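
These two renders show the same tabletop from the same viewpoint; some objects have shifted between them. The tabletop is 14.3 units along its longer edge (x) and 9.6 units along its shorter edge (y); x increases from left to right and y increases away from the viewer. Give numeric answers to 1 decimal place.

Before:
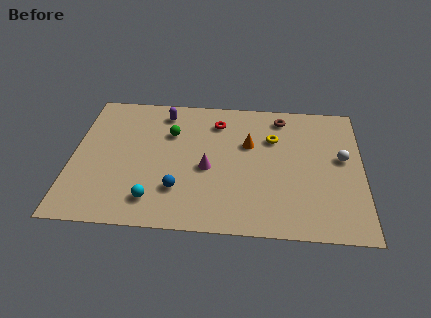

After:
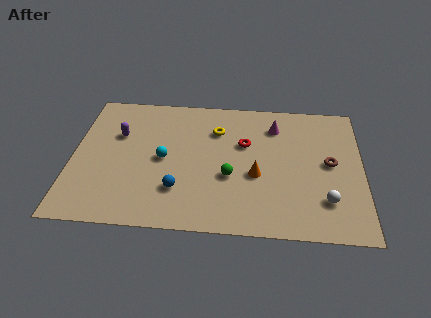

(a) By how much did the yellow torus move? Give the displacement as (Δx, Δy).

(-2.8, 0.4)

The yellow torus started near (9.9, 6.6) and ended near (7.1, 7.0).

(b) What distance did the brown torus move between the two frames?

4.0

The brown torus moved from about (10.3, 8.2) to (12.7, 5.0), a distance of √(2.4² + 3.2²) ≈ 4.0.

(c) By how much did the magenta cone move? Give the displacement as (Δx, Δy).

(3.3, 3.3)

The magenta cone started near (6.7, 4.2) and ended near (10.0, 7.5).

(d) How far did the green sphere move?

4.2

The green sphere moved from about (4.8, 6.6) to (7.8, 3.7), a distance of √(3.0² + 2.9²) ≈ 4.2.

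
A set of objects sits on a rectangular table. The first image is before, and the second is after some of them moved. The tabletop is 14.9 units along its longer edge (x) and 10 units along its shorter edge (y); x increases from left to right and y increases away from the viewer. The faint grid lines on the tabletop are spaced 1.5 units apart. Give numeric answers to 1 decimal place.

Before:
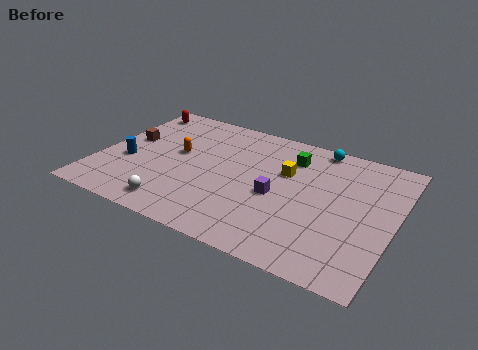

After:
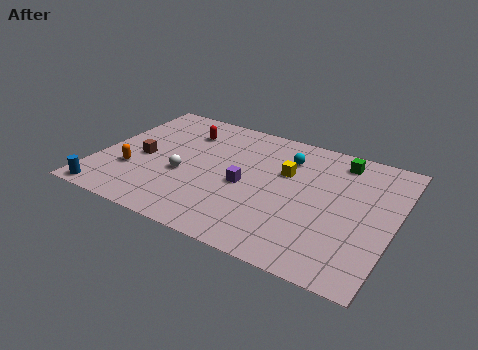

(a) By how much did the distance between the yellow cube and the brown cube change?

-0.8

They were about 8.1 units apart before and 7.3 after — 0.8 units closer together.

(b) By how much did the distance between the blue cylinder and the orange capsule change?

-0.3

The distance was about 2.9 in the first image and 2.6 in the second, so they moved 0.3 units closer together.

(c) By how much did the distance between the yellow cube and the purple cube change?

+0.6

Before: roughly 2.0 units apart; after: 2.6. That's 0.6 units further apart.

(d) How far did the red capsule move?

3.1

The red capsule was near (1.0, 8.6) before and (3.9, 7.6) after, so it travelled √(2.9² + 1.0²) ≈ 3.1 units.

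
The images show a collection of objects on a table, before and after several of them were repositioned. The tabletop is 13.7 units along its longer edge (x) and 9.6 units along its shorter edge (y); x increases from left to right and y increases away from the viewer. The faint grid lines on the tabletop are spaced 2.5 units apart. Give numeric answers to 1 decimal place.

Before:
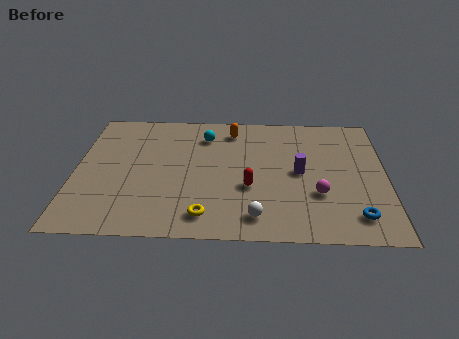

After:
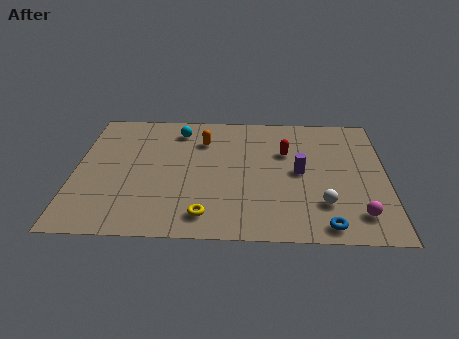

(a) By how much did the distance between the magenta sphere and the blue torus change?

-0.6

They were about 2.2 units apart before and 1.6 after — 0.6 units closer together.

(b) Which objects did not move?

the yellow torus and the purple cylinder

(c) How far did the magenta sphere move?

2.2

From (10.7, 3.2) to (12.4, 1.8), the magenta sphere covered √(1.7² + 1.4²) ≈ 2.2 units.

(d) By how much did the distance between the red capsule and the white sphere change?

+2.0

The distance was about 2.1 in the first image and 4.1 in the second, so they moved 2.0 units further apart.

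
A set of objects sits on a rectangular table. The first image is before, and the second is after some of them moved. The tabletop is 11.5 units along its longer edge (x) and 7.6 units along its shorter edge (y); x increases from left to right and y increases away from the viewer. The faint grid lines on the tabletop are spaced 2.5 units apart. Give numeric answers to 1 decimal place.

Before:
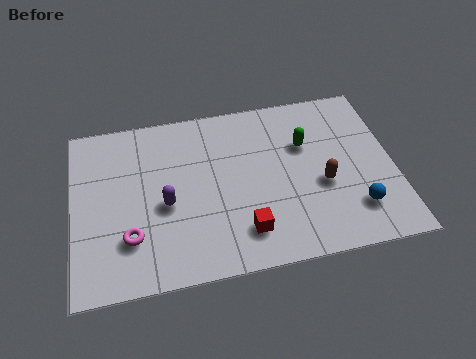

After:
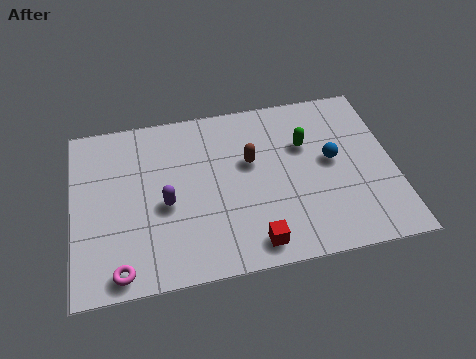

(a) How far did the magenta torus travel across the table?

1.4

The magenta torus was near (2.0, 2.1) before and (1.6, 0.8) after, so it travelled √(0.4² + 1.3²) ≈ 1.4 units.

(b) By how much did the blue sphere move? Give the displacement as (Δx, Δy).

(-0.7, 2.3)

The blue sphere was at about (10.0, 1.8) and moved to about (9.3, 4.1).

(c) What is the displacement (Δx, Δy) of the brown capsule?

(-2.5, 1.5)

From the two frames, the brown capsule sits at roughly (8.9, 3.1) before and (6.4, 4.6) after.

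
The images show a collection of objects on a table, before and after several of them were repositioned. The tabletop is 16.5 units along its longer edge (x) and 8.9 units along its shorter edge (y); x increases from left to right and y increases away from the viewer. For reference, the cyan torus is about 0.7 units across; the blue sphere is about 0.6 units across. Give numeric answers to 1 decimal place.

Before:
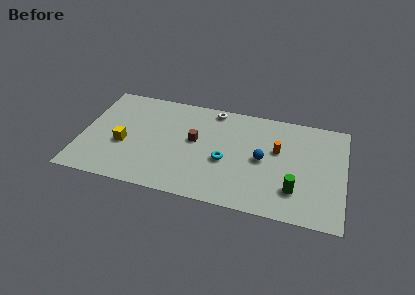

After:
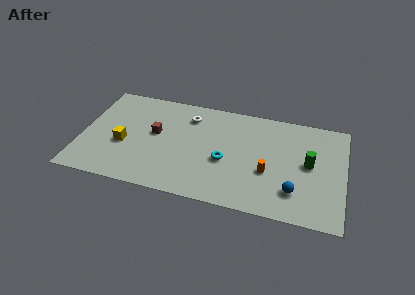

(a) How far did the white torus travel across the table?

1.8

The white torus moved from about (8.1, 8.0) to (6.6, 7.0), a distance of √(1.5² + 1.0²) ≈ 1.8.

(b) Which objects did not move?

the cyan torus and the yellow cube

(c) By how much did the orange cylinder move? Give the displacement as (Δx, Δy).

(-0.5, -2.0)

The orange cylinder was at about (12.3, 5.4) and moved to about (11.8, 3.4).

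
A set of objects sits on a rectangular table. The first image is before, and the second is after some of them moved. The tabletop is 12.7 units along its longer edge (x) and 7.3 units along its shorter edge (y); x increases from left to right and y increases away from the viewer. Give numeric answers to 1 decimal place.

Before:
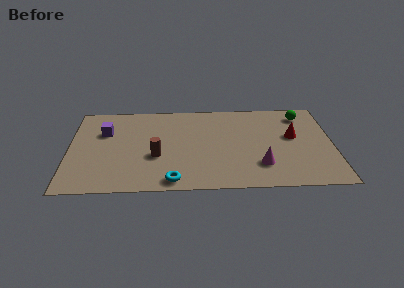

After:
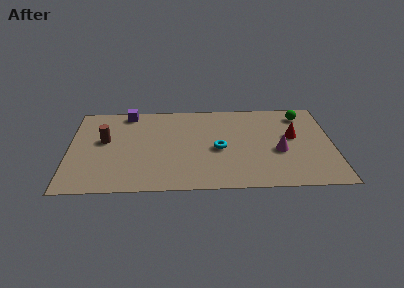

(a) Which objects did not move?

the green sphere and the red cone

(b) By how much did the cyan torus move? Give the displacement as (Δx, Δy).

(2.2, 2.5)

The cyan torus was at about (5.0, 0.8) and moved to about (7.2, 3.3).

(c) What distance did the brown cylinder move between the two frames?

2.9

The brown cylinder moved from about (4.2, 2.8) to (1.7, 4.2), a distance of √(2.5² + 1.4²) ≈ 2.9.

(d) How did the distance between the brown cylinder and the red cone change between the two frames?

+2.4

The distance was about 6.7 in the first image and 9.1 in the second, so they moved 2.4 units further apart.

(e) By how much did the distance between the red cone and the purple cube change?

-0.8

They were about 9.1 units apart before and 8.3 after — 0.8 units closer together.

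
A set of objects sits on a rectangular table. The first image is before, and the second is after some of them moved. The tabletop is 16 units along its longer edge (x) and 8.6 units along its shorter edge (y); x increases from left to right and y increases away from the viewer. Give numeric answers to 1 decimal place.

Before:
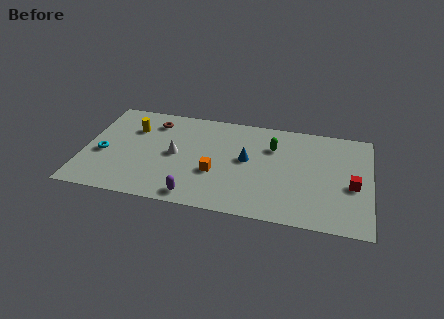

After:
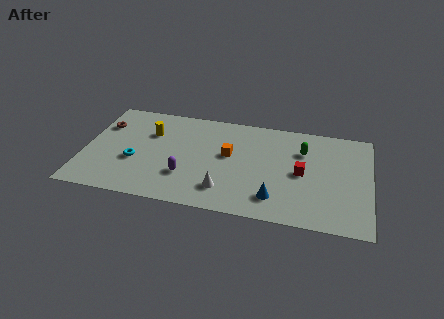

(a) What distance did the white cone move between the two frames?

3.8

From (5.1, 4.3) to (8.0, 1.9), the white cone covered √(2.9² + 2.4²) ≈ 3.8 units.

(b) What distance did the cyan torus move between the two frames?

1.8

The cyan torus moved from about (1.1, 3.6) to (2.9, 3.3), a distance of √(1.8² + 0.3²) ≈ 1.8.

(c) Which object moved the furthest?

the white cone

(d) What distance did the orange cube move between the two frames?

1.8

From (7.4, 3.2) to (8.1, 4.9), the orange cube covered √(0.7² + 1.7²) ≈ 1.8 units.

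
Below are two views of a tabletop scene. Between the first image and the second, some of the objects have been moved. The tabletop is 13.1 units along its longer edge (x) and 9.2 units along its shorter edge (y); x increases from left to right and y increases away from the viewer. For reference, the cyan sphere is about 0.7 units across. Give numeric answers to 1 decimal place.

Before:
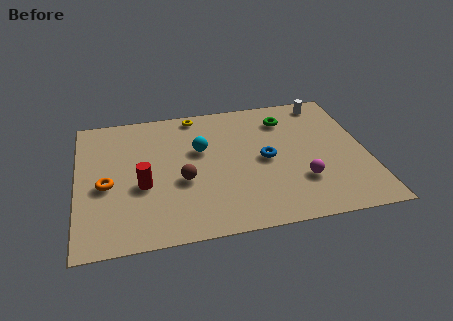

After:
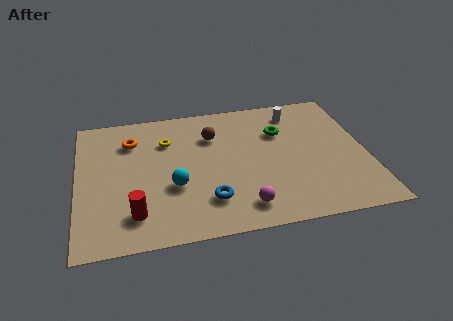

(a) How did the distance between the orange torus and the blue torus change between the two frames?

-1.5

They were about 7.2 units apart before and 5.7 after — 1.5 units closer together.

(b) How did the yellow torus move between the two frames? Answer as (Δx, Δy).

(-1.4, -1.7)

From the two frames, the yellow torus sits at roughly (5.5, 8.3) before and (4.1, 6.6) after.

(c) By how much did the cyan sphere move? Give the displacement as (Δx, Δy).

(-1.3, -2.3)

From the two frames, the cyan sphere sits at roughly (5.6, 5.7) before and (4.3, 3.4) after.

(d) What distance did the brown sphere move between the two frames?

3.3

The brown sphere moved from about (4.7, 3.7) to (6.2, 6.6), a distance of √(1.5² + 2.9²) ≈ 3.3.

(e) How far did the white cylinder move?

1.5

The white cylinder was near (11.5, 8.1) before and (10.1, 7.6) after, so it travelled √(1.4² + 0.5²) ≈ 1.5 units.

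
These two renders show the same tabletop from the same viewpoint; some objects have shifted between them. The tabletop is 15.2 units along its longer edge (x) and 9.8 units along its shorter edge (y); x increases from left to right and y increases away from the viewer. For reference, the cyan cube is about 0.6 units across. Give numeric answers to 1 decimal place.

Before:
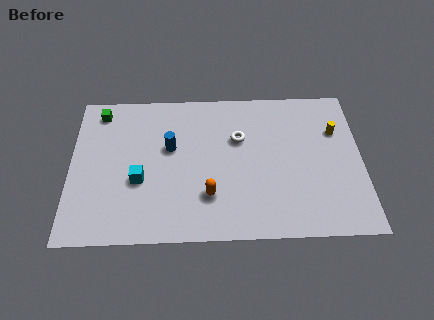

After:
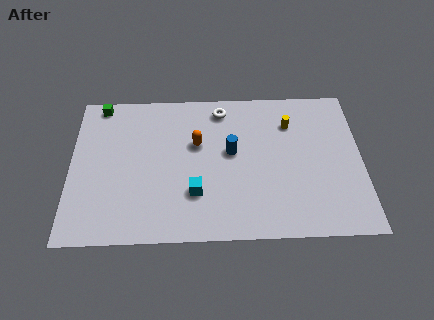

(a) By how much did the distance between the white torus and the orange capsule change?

-1.4

Before: roughly 4.0 units apart; after: 2.6. That's 1.4 units closer together.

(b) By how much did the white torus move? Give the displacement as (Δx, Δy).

(-0.9, 2.0)

From the two frames, the white torus sits at roughly (8.8, 6.4) before and (7.9, 8.4) after.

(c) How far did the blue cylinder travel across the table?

3.2

From (5.2, 5.9) to (8.4, 5.5), the blue cylinder covered √(3.2² + 0.4²) ≈ 3.2 units.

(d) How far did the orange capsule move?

3.5

The orange capsule moved from about (7.2, 2.7) to (6.6, 6.1), a distance of √(0.6² + 3.4²) ≈ 3.5.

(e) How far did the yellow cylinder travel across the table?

2.5

The yellow cylinder moved from about (13.9, 6.7) to (11.5, 7.3), a distance of √(2.4² + 0.6²) ≈ 2.5.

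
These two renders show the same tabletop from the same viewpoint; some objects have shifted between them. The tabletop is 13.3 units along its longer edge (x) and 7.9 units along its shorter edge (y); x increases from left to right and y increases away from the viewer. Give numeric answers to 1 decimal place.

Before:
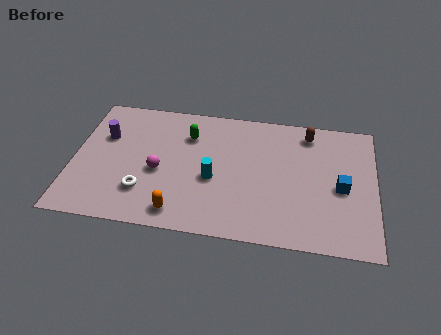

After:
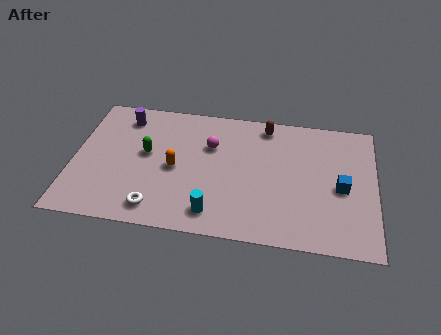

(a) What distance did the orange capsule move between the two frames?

2.6

From (4.8, 1.1) to (4.5, 3.7), the orange capsule covered √(0.3² + 2.6²) ≈ 2.6 units.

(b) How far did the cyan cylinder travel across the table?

2.0

From (6.2, 3.3) to (6.3, 1.3), the cyan cylinder covered √(0.1² + 2.0²) ≈ 2.0 units.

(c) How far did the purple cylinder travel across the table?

1.5

The purple cylinder moved from about (1.3, 5.2) to (2.1, 6.5), a distance of √(0.8² + 1.3²) ≈ 1.5.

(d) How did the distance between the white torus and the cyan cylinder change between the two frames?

-0.7

They were about 3.2 units apart before and 2.5 after — 0.7 units closer together.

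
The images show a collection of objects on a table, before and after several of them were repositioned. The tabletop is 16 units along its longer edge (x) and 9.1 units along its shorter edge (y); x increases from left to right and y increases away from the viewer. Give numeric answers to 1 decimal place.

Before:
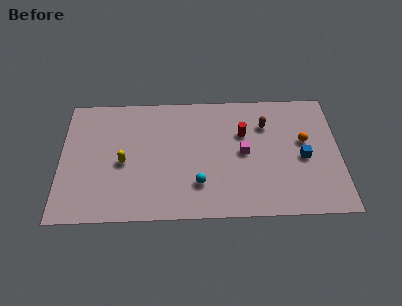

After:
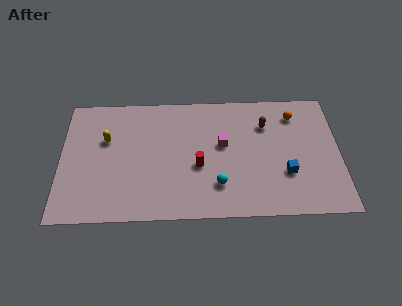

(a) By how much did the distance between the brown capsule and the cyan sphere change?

-0.6

They were about 5.7 units apart before and 5.1 after — 0.6 units closer together.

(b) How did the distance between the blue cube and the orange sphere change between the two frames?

+3.1

The distance was about 1.2 in the first image and 4.3 in the second, so they moved 3.1 units further apart.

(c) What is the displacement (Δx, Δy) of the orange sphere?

(-0.5, 2.0)

The orange sphere was at about (14.0, 5.3) and moved to about (13.5, 7.3).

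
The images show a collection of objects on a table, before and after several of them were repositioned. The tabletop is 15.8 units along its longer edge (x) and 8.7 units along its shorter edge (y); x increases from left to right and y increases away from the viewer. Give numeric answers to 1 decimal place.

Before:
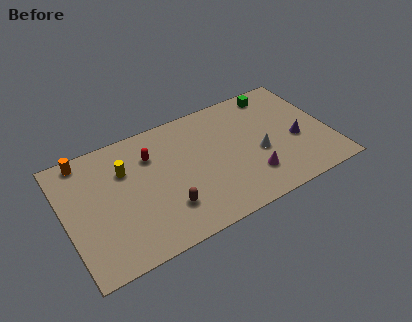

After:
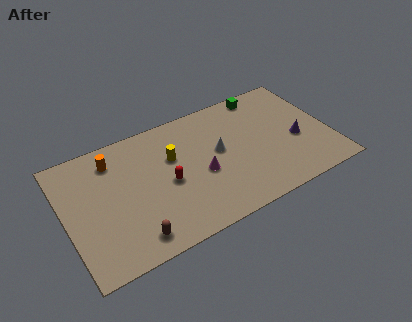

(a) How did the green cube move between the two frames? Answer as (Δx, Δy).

(-0.7, 0.2)

From the two frames, the green cube sits at roughly (13.1, 7.6) before and (12.4, 7.8) after.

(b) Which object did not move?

the purple cone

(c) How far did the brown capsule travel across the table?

2.3

The brown capsule moved from about (5.7, 2.3) to (3.6, 1.3), a distance of √(2.1² + 1.0²) ≈ 2.3.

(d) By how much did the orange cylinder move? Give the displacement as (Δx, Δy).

(1.6, -0.8)

The orange cylinder was at about (1.5, 7.8) and moved to about (3.1, 7.0).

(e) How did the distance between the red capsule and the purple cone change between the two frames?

-1.1

They were about 8.9 units apart before and 7.8 after — 1.1 units closer together.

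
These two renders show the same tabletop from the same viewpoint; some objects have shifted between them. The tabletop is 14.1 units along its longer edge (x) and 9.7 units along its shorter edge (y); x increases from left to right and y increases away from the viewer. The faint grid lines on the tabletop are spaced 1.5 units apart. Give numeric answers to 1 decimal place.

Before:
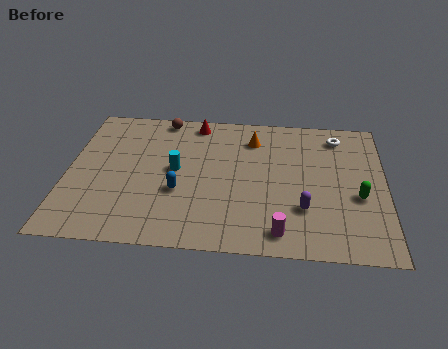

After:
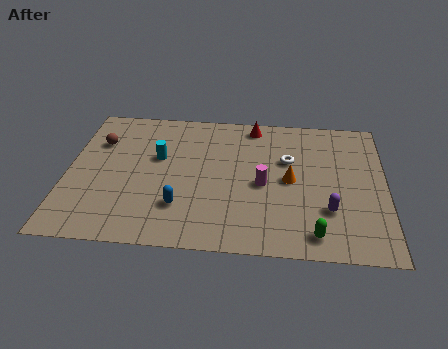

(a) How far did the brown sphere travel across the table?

3.4

From (4.1, 8.8) to (1.3, 6.8), the brown sphere covered √(2.8² + 2.0²) ≈ 3.4 units.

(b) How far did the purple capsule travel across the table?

1.1

The purple capsule was near (10.5, 2.9) before and (11.6, 2.9) after, so it travelled √(1.1² + 0.0²) ≈ 1.1 units.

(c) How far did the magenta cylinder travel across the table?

3.2

From (9.5, 1.3) to (8.7, 4.4), the magenta cylinder covered √(0.8² + 3.1²) ≈ 3.2 units.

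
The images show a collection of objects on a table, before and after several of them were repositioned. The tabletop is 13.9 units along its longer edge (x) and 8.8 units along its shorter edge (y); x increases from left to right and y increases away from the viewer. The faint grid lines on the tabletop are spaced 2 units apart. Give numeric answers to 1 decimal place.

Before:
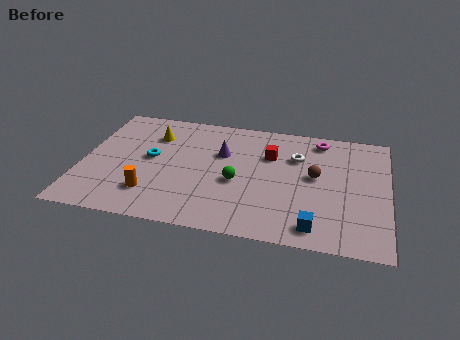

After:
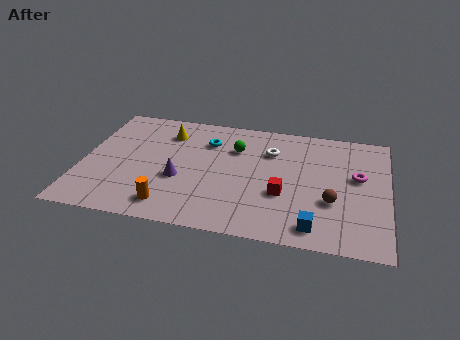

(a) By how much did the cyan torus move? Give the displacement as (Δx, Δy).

(2.5, 1.8)

From the two frames, the cyan torus sits at roughly (3.1, 4.7) before and (5.6, 6.5) after.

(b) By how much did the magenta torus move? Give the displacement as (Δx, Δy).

(1.8, -2.5)

From the two frames, the magenta torus sits at roughly (10.7, 7.6) before and (12.5, 5.1) after.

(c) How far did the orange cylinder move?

1.1

From (3.3, 2.1) to (4.2, 1.4), the orange cylinder covered √(0.9² + 0.7²) ≈ 1.1 units.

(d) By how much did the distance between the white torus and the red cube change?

+2.0

They were about 1.2 units apart before and 3.2 after — 2.0 units further apart.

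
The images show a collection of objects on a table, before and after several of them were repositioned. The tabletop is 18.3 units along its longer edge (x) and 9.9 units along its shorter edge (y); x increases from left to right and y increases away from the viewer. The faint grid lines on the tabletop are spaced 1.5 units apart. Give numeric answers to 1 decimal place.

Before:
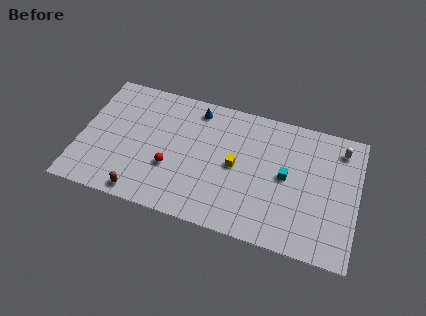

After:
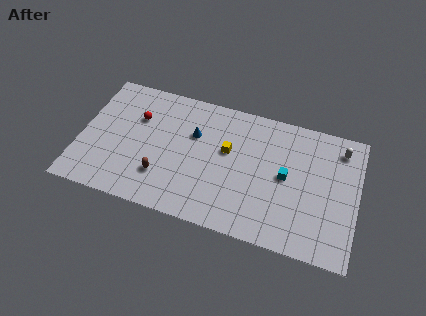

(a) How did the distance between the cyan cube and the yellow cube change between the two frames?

+0.7

The distance was about 3.3 in the first image and 4.0 in the second, so they moved 0.7 units further apart.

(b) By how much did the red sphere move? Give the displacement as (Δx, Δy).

(-2.5, 3.2)

From the two frames, the red sphere sits at roughly (6.1, 3.5) before and (3.6, 6.7) after.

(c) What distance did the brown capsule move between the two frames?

2.1

The brown capsule moved from about (4.4, 1.0) to (5.6, 2.7), a distance of √(1.2² + 1.7²) ≈ 2.1.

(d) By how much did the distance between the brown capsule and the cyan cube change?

-1.7

The distance was about 10.1 in the first image and 8.4 in the second, so they moved 1.7 units closer together.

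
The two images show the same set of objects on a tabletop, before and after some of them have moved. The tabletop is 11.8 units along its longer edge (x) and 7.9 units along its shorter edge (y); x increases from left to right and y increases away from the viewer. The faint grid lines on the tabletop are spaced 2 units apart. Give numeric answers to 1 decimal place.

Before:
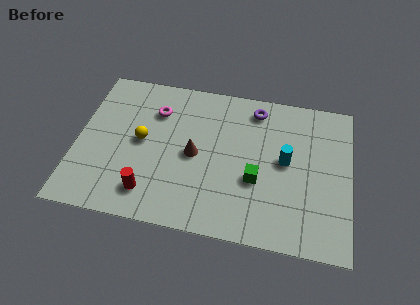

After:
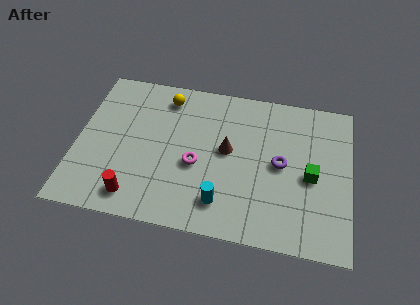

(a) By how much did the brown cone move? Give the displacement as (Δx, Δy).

(1.4, 0.5)

The brown cone was at about (5.1, 3.8) and moved to about (6.5, 4.3).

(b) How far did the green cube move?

2.4

From (7.8, 3.0) to (10.1, 3.6), the green cube covered √(2.3² + 0.6²) ≈ 2.4 units.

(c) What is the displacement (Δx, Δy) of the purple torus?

(1.2, -2.7)

The purple torus was at about (7.6, 6.7) and moved to about (8.8, 4.0).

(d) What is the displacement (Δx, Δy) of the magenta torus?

(1.9, -2.5)

The magenta torus started near (3.3, 5.8) and ended near (5.2, 3.3).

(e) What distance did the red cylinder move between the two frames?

0.7

The red cylinder was near (3.3, 1.5) before and (2.7, 1.2) after, so it travelled √(0.6² + 0.3²) ≈ 0.7 units.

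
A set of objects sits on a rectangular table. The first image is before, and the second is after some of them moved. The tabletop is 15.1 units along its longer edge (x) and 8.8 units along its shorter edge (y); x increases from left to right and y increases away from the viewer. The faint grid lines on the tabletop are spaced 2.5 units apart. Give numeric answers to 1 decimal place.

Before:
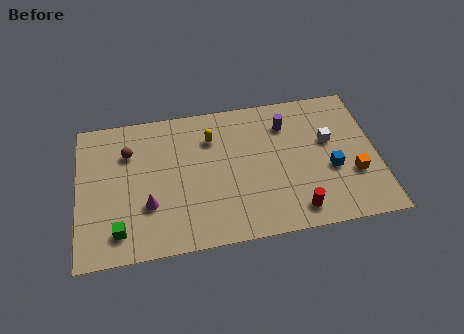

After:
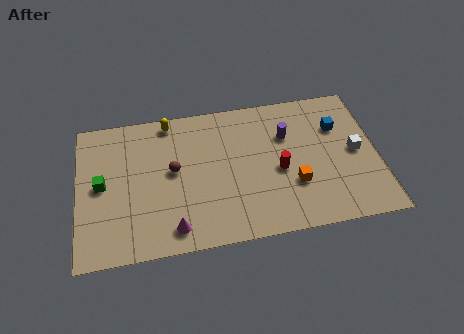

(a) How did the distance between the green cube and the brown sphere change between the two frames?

-1.1

They were about 4.7 units apart before and 3.6 after — 1.1 units closer together.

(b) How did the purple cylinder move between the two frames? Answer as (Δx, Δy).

(0.0, -0.7)

The purple cylinder was at about (10.6, 6.7) and moved to about (10.6, 6.0).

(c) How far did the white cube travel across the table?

1.6

The white cube moved from about (12.7, 5.3) to (14.0, 4.4), a distance of √(1.3² + 0.9²) ≈ 1.6.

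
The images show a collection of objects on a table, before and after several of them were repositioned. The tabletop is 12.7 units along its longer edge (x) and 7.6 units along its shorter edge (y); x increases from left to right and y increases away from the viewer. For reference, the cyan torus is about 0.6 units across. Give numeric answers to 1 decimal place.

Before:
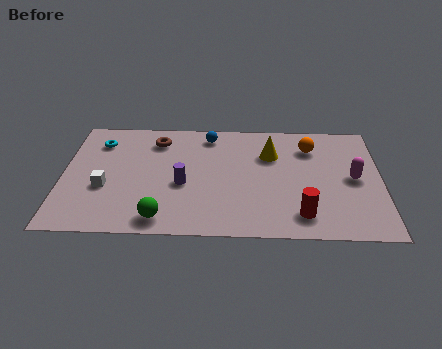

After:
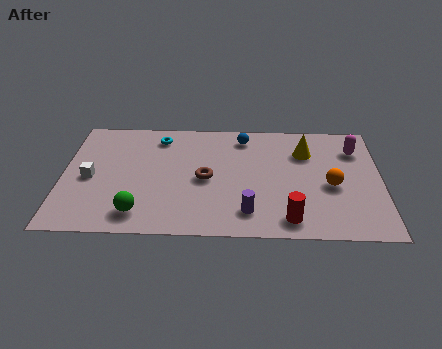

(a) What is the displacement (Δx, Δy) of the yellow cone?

(1.4, 0.2)

From the two frames, the yellow cone sits at roughly (8.3, 5.3) before and (9.7, 5.5) after.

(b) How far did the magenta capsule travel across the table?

1.9

The magenta capsule was near (11.6, 3.8) before and (11.7, 5.7) after, so it travelled √(0.1² + 1.9²) ≈ 1.9 units.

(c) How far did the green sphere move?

0.9

The green sphere moved from about (4.0, 1.0) to (3.1, 1.3), a distance of √(0.9² + 0.3²) ≈ 0.9.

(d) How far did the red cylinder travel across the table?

0.6

From (9.5, 1.4) to (9.0, 1.1), the red cylinder covered √(0.5² + 0.3²) ≈ 0.6 units.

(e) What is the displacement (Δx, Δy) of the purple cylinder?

(2.6, -1.7)

The purple cylinder was at about (4.8, 3.2) and moved to about (7.4, 1.5).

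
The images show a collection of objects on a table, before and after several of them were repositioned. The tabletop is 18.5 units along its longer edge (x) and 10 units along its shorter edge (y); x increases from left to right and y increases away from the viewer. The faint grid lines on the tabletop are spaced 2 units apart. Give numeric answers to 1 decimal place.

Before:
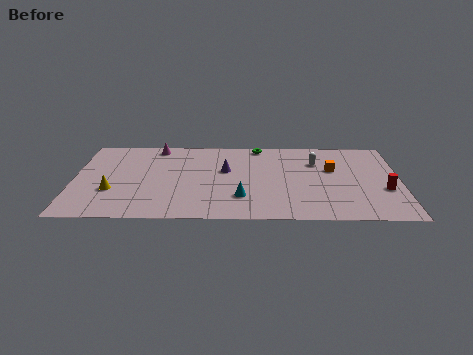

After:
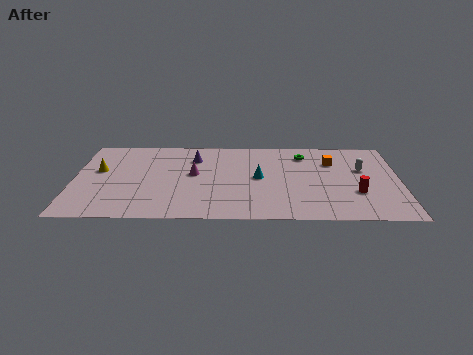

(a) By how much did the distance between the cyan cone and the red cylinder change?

-2.4

They were about 8.2 units apart before and 5.8 after — 2.4 units closer together.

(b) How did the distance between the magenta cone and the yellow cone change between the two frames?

-0.6

They were about 6.0 units apart before and 5.4 after — 0.6 units closer together.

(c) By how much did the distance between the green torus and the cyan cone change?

-2.6

The distance was about 6.5 in the first image and 3.9 in the second, so they moved 2.6 units closer together.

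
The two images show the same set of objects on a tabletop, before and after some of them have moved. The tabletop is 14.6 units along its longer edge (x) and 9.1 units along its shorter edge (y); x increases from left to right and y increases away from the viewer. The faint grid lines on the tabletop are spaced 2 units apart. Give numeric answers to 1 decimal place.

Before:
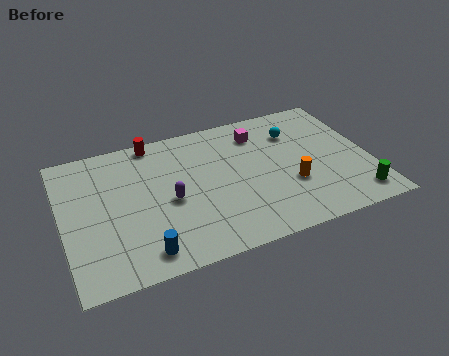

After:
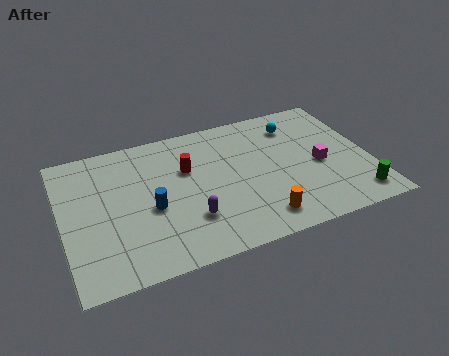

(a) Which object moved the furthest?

the magenta cube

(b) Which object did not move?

the green cylinder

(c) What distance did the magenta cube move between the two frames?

4.0

The magenta cube moved from about (9.6, 7.2) to (12.2, 4.1), a distance of √(2.6² + 3.1²) ≈ 4.0.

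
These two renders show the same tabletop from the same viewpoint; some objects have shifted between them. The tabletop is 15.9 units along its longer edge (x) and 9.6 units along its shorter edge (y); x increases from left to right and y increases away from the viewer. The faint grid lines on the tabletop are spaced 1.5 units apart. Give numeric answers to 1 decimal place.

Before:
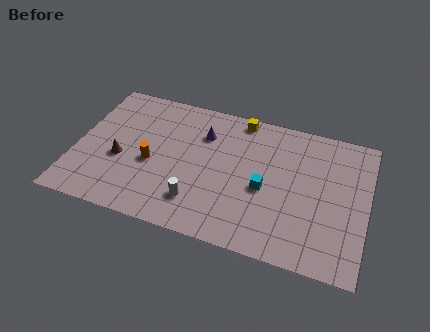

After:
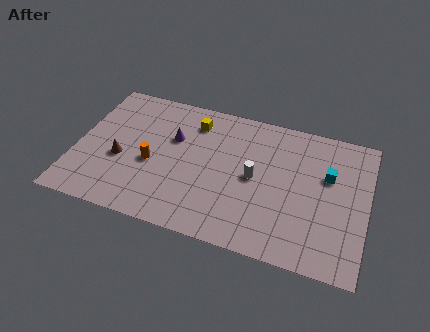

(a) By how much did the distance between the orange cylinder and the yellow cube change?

-2.3

The distance was about 6.4 in the first image and 4.1 in the second, so they moved 2.3 units closer together.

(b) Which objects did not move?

the brown cone and the orange cylinder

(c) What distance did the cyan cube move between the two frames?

3.8

The cyan cube was near (10.4, 4.2) before and (13.7, 6.1) after, so it travelled √(3.3² + 1.9²) ≈ 3.8 units.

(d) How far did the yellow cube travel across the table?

2.7

From (8.7, 8.7) to (6.2, 7.7), the yellow cube covered √(2.5² + 1.0²) ≈ 2.7 units.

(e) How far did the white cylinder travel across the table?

3.9

The white cylinder was near (6.9, 2.2) before and (9.8, 4.8) after, so it travelled √(2.9² + 2.6²) ≈ 3.9 units.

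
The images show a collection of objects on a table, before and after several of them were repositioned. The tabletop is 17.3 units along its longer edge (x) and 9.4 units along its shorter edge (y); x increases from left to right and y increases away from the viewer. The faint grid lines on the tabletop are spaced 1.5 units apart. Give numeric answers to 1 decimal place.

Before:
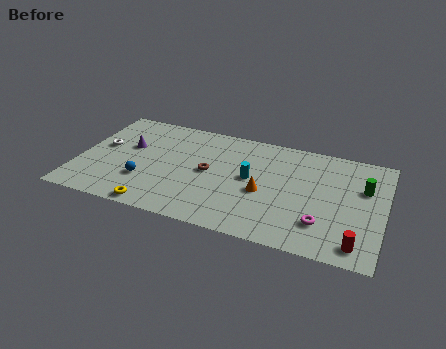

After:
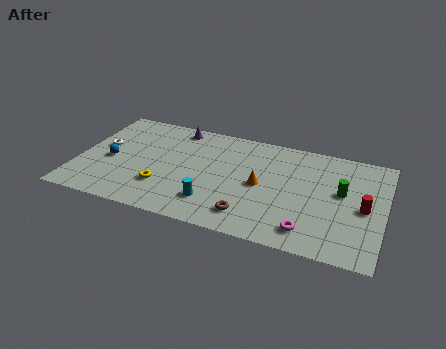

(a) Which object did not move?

the white torus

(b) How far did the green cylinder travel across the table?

1.4

From (16.1, 6.1) to (14.9, 5.4), the green cylinder covered √(1.2² + 0.7²) ≈ 1.4 units.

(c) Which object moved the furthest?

the brown torus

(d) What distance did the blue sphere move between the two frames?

2.5

From (3.9, 2.9) to (1.8, 4.2), the blue sphere covered √(2.1² + 1.3²) ≈ 2.5 units.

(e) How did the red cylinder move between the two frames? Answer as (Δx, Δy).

(0.2, 3.1)

From the two frames, the red cylinder sits at roughly (16.0, 1.3) before and (16.2, 4.4) after.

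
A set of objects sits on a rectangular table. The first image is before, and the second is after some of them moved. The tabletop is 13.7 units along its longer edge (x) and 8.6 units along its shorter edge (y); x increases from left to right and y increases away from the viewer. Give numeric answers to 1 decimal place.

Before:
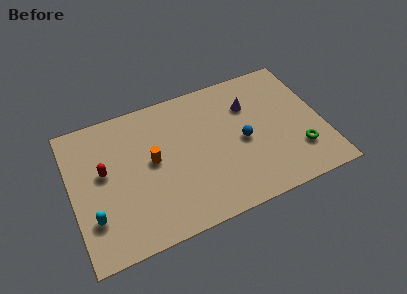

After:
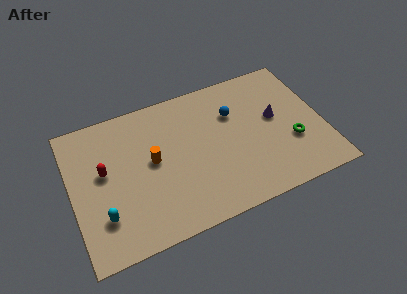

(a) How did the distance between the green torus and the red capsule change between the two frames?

-0.4

Before: roughly 10.7 units apart; after: 10.3. That's 0.4 units closer together.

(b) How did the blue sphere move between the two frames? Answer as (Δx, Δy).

(-0.3, 1.9)

From the two frames, the blue sphere sits at roughly (9.3, 4.0) before and (9.0, 5.9) after.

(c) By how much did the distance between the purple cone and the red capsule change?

+1.2

The distance was about 8.2 in the first image and 9.4 in the second, so they moved 1.2 units further apart.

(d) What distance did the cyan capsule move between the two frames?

0.5

The cyan capsule moved from about (1.0, 2.4) to (1.5, 2.3), a distance of √(0.5² + 0.1²) ≈ 0.5.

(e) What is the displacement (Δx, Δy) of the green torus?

(-0.3, 0.7)

The green torus was at about (12.2, 2.3) and moved to about (11.9, 3.0).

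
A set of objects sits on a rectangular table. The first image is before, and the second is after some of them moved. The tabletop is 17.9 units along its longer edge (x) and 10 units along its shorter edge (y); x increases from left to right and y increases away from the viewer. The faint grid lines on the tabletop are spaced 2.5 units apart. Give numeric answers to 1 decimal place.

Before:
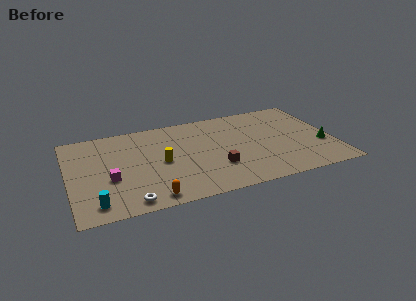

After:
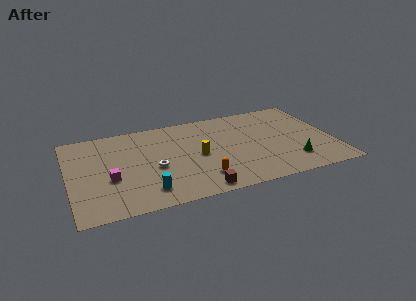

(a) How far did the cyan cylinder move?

3.4

The cyan cylinder was near (1.6, 1.5) before and (5.0, 1.9) after, so it travelled √(3.4² + 0.4²) ≈ 3.4 units.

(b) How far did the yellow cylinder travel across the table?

2.5

The yellow cylinder moved from about (6.2, 4.8) to (8.7, 4.8), a distance of √(2.5² + 0.0²) ≈ 2.5.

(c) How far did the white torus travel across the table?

3.7

The white torus was near (3.8, 1.1) before and (5.7, 4.3) after, so it travelled √(1.9² + 3.2²) ≈ 3.7 units.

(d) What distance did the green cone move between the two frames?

2.6

The green cone moved from about (17.1, 3.6) to (14.9, 2.3), a distance of √(2.2² + 1.3²) ≈ 2.6.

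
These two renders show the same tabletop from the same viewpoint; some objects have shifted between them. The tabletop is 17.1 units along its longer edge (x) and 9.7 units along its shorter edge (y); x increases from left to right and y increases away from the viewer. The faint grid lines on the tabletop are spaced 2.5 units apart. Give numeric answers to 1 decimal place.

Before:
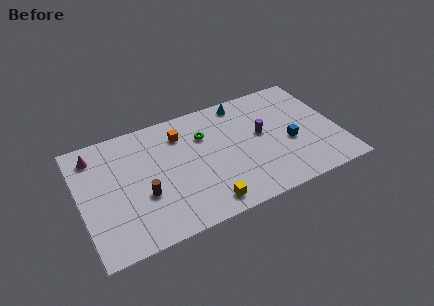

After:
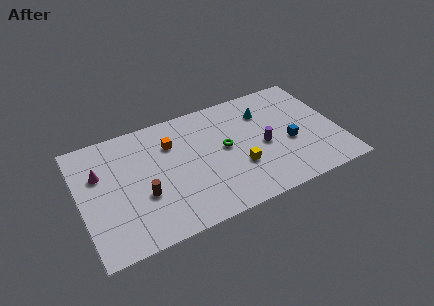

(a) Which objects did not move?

the brown cylinder and the blue cube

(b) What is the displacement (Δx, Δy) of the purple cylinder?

(0.0, -1.0)

The purple cylinder started near (12.1, 5.4) and ended near (12.1, 4.4).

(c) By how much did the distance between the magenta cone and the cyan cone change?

+1.1

They were about 10.0 units apart before and 11.1 after — 1.1 units further apart.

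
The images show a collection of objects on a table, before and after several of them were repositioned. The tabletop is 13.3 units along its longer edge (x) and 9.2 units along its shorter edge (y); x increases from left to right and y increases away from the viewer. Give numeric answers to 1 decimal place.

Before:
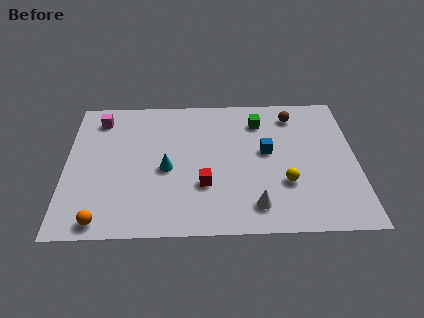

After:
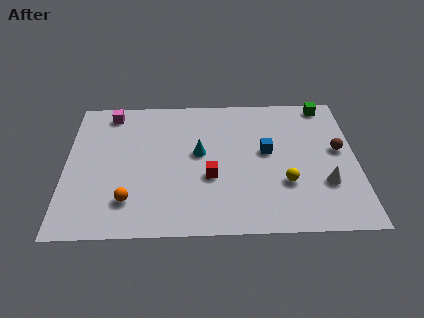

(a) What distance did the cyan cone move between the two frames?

1.8

The cyan cone was near (4.6, 4.1) before and (6.1, 5.1) after, so it travelled √(1.5² + 1.0²) ≈ 1.8 units.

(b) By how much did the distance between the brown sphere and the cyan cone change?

-0.5

The distance was about 6.9 in the first image and 6.4 in the second, so they moved 0.5 units closer together.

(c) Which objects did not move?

the yellow sphere and the blue cube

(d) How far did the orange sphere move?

1.7

The orange sphere moved from about (1.7, 0.9) to (2.9, 2.1), a distance of √(1.2² + 1.2²) ≈ 1.7.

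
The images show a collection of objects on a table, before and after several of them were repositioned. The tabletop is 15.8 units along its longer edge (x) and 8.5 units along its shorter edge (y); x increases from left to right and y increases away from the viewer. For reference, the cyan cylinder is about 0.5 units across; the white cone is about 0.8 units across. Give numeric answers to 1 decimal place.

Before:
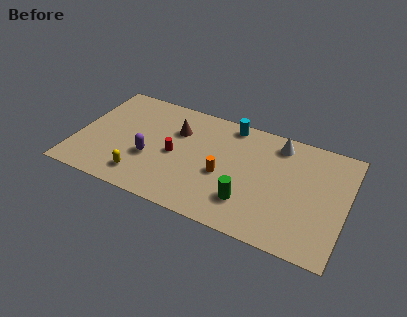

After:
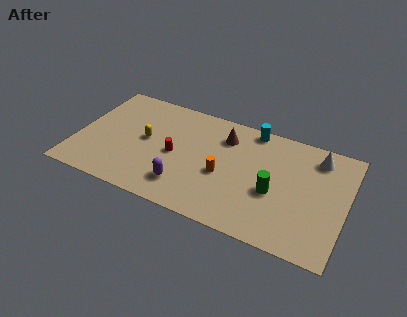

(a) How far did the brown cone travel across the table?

2.9

The brown cone was near (5.7, 5.9) before and (8.5, 6.5) after, so it travelled √(2.8² + 0.6²) ≈ 2.9 units.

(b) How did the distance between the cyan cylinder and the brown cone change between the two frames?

-1.5

Before: roughly 3.4 units apart; after: 1.9. That's 1.5 units closer together.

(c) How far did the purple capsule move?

2.6

The purple capsule was near (4.4, 3.2) before and (6.6, 1.9) after, so it travelled √(2.2² + 1.3²) ≈ 2.6 units.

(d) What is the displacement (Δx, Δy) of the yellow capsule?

(-0.1, 2.9)

The yellow capsule was at about (4.1, 1.6) and moved to about (4.0, 4.5).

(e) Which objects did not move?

the orange cylinder and the red cylinder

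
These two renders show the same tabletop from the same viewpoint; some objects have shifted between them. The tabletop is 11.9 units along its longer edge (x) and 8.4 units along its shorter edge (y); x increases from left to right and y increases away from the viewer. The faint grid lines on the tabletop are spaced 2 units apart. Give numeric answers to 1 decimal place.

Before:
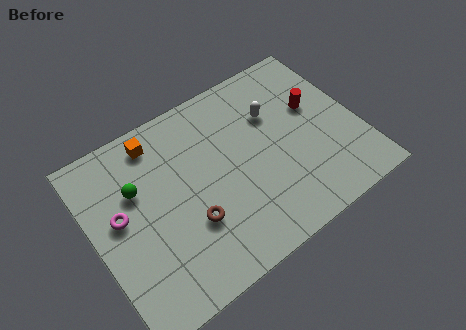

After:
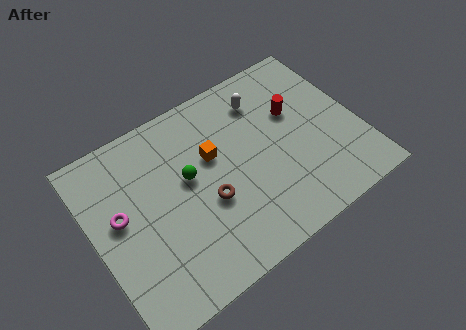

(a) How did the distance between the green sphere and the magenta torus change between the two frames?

+1.9

They were about 1.2 units apart before and 3.1 after — 1.9 units further apart.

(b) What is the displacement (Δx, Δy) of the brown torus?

(0.9, 0.5)

The brown torus started near (4.0, 2.8) and ended near (4.9, 3.3).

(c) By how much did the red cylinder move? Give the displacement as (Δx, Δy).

(-0.9, 0.2)

The red cylinder was at about (10.2, 5.1) and moved to about (9.3, 5.3).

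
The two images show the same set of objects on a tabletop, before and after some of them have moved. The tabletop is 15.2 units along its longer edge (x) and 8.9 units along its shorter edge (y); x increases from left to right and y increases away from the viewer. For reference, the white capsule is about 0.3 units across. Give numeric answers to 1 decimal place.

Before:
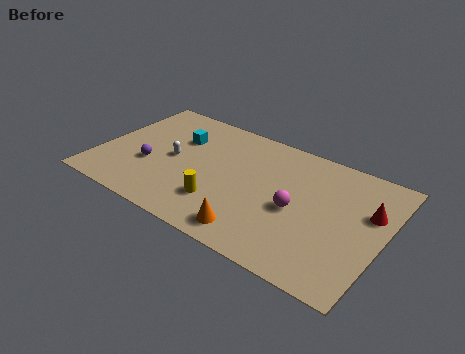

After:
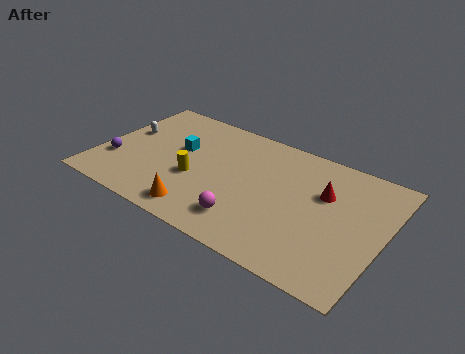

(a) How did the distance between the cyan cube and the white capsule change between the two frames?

+1.3

Before: roughly 1.7 units apart; after: 3.0. That's 1.3 units further apart.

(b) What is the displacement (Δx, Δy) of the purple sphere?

(-1.8, -0.5)

The purple sphere started near (2.8, 3.3) and ended near (1.0, 2.8).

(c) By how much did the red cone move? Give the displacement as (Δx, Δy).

(-2.4, 0.1)

The red cone was at about (14.3, 5.7) and moved to about (11.9, 5.8).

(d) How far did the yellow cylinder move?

1.9

The yellow cylinder moved from about (6.9, 2.4) to (5.3, 3.5), a distance of √(1.6² + 1.1²) ≈ 1.9.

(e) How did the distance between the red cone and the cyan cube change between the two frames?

-2.6

Before: roughly 10.4 units apart; after: 7.8. That's 2.6 units closer together.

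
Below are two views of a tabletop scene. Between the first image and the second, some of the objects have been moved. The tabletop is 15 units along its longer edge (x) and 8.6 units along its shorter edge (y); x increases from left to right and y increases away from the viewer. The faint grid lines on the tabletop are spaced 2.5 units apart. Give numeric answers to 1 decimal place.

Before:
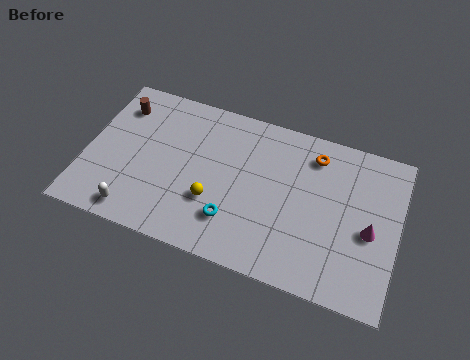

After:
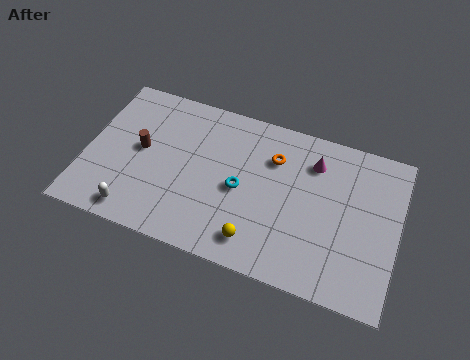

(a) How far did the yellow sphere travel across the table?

2.6

The yellow sphere moved from about (6.3, 2.9) to (8.5, 1.5), a distance of √(2.2² + 1.4²) ≈ 2.6.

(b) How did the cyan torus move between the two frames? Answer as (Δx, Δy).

(0.2, 1.8)

The cyan torus started near (7.3, 2.2) and ended near (7.5, 4.0).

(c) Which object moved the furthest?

the magenta cone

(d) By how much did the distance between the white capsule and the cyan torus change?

+0.9

They were about 4.7 units apart before and 5.6 after — 0.9 units further apart.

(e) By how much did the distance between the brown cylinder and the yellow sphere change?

+0.4

The distance was about 6.3 in the first image and 6.7 in the second, so they moved 0.4 units further apart.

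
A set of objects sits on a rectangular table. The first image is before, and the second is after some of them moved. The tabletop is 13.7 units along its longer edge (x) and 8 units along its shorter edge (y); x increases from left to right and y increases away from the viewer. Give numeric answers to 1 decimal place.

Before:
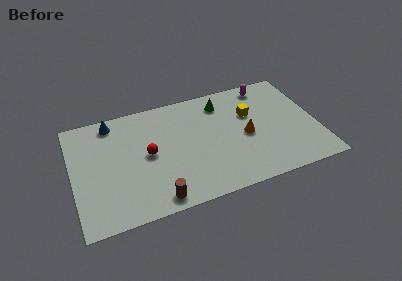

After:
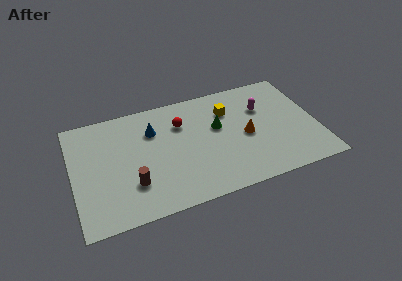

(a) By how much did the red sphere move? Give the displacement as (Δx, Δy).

(2.0, 1.6)

The red sphere was at about (4.2, 4.1) and moved to about (6.2, 5.7).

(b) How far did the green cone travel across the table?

1.7

From (8.6, 6.5) to (8.2, 4.8), the green cone covered √(0.4² + 1.7²) ≈ 1.7 units.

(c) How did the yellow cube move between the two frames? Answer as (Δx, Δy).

(-1.2, 0.6)

From the two frames, the yellow cube sits at roughly (10.1, 5.2) before and (8.9, 5.8) after.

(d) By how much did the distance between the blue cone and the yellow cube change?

-3.6

Before: roughly 7.9 units apart; after: 4.3. That's 3.6 units closer together.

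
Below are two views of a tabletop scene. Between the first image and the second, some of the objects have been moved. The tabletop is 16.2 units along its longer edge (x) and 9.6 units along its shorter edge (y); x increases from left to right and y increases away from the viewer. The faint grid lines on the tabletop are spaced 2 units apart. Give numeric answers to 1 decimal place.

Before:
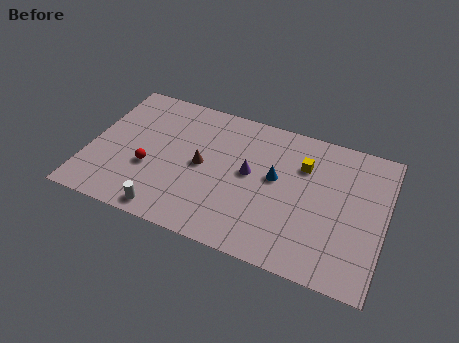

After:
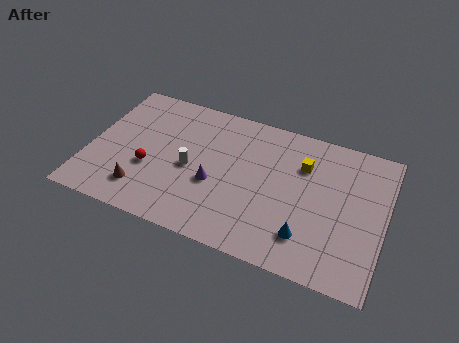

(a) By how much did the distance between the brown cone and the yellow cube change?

+3.9

They were about 5.8 units apart before and 9.7 after — 3.9 units further apart.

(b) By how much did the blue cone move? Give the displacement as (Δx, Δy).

(2.0, -3.2)

The blue cone was at about (10.2, 5.4) and moved to about (12.2, 2.2).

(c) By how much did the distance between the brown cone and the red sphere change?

-1.4

They were about 3.0 units apart before and 1.6 after — 1.4 units closer together.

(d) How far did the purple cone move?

2.3

The purple cone was near (8.8, 5.2) before and (7.0, 3.8) after, so it travelled √(1.8² + 1.4²) ≈ 2.3 units.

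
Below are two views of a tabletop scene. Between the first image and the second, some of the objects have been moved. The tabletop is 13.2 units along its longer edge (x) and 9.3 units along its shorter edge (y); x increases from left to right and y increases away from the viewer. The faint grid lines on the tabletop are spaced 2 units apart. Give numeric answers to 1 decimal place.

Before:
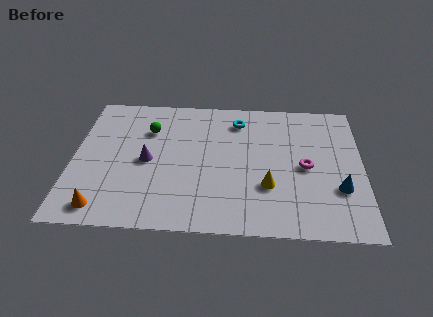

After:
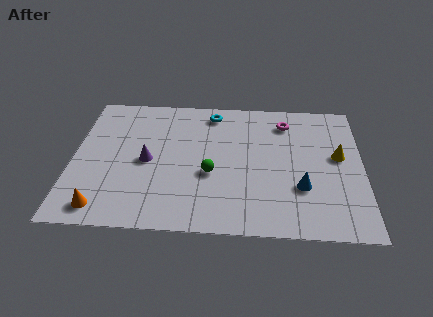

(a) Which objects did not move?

the orange cone and the purple cone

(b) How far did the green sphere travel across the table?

4.1

From (3.4, 6.6) to (6.3, 3.7), the green sphere covered √(2.9² + 2.9²) ≈ 4.1 units.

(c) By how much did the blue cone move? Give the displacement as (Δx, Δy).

(-1.7, 0.0)

The blue cone was at about (12.1, 3.0) and moved to about (10.4, 3.0).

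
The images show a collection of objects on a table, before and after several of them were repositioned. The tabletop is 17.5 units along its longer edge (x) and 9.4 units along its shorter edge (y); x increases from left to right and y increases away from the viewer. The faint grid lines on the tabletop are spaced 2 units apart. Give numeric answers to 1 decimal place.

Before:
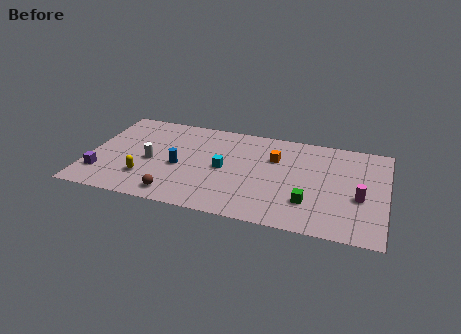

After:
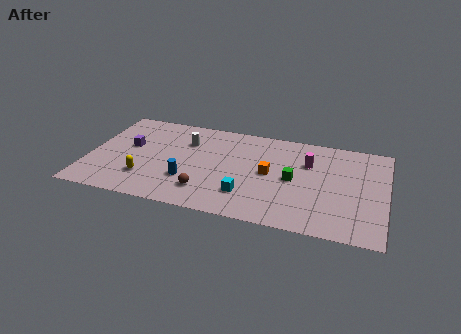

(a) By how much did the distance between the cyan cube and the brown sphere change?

-1.8

The distance was about 4.2 in the first image and 2.4 in the second, so they moved 1.8 units closer together.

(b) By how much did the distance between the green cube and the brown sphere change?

-2.2

The distance was about 7.8 in the first image and 5.6 in the second, so they moved 2.2 units closer together.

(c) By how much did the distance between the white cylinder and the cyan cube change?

+1.5

The distance was about 4.3 in the first image and 5.8 in the second, so they moved 1.5 units further apart.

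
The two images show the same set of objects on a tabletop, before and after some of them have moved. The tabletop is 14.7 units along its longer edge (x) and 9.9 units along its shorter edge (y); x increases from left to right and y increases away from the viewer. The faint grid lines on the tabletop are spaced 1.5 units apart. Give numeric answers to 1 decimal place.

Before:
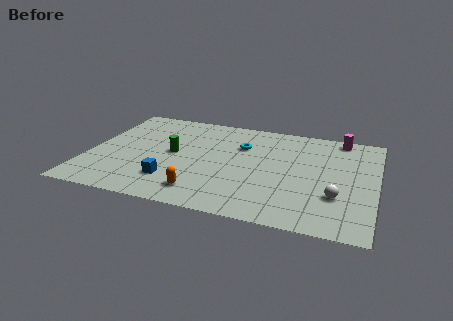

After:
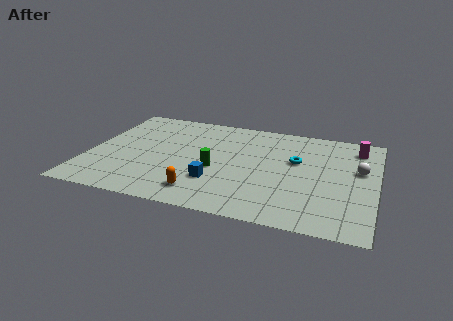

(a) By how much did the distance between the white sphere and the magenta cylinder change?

-3.6

Before: roughly 5.8 units apart; after: 2.2. That's 3.6 units closer together.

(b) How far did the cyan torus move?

3.0

The cyan torus was near (7.7, 6.8) before and (10.6, 6.0) after, so it travelled √(2.9² + 0.8²) ≈ 3.0 units.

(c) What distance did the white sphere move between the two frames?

3.0

The white sphere was near (12.8, 3.1) before and (13.8, 5.9) after, so it travelled √(1.0² + 2.8²) ≈ 3.0 units.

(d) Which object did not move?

the orange capsule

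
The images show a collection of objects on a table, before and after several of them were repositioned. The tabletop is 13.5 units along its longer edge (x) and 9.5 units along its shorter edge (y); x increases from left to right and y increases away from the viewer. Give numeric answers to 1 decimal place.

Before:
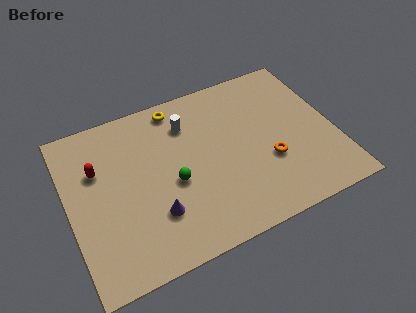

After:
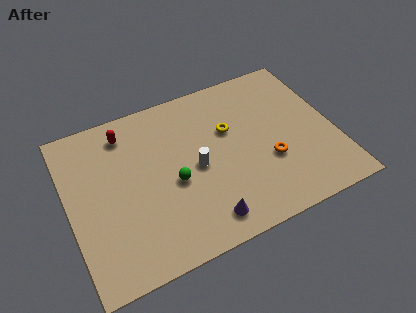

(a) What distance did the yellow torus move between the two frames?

3.4

The yellow torus was near (5.9, 8.4) before and (8.3, 6.0) after, so it travelled √(2.4² + 2.4²) ≈ 3.4 units.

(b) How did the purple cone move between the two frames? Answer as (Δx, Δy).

(2.3, -1.3)

The purple cone was at about (4.1, 2.7) and moved to about (6.4, 1.4).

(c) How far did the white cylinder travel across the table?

2.7

The white cylinder was near (6.3, 7.2) before and (6.4, 4.5) after, so it travelled √(0.1² + 2.7²) ≈ 2.7 units.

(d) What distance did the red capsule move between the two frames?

2.3

The red capsule was near (1.6, 6.3) before and (3.2, 7.9) after, so it travelled √(1.6² + 1.6²) ≈ 2.3 units.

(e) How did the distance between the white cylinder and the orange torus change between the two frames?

-1.5

Before: roughly 5.3 units apart; after: 3.8. That's 1.5 units closer together.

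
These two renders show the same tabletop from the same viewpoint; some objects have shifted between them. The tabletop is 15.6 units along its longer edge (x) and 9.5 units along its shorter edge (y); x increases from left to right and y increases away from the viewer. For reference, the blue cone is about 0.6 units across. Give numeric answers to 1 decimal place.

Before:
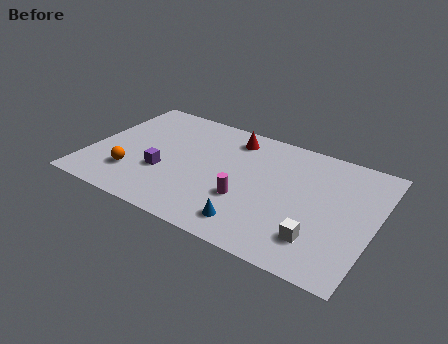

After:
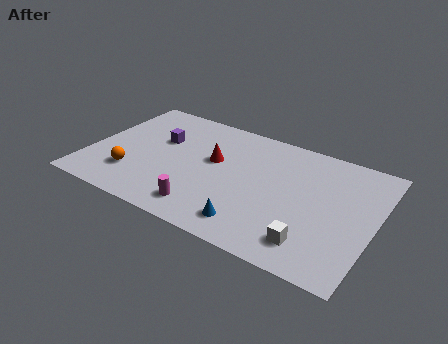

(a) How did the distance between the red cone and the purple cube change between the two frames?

-2.4

Before: roughly 5.5 units apart; after: 3.1. That's 2.4 units closer together.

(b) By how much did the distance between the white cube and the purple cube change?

+1.1

They were about 8.8 units apart before and 9.9 after — 1.1 units further apart.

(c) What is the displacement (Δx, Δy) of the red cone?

(-0.7, -2.3)

From the two frames, the red cone sits at roughly (7.4, 7.9) before and (6.7, 5.6) after.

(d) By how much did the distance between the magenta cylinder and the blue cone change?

+0.8

They were about 1.8 units apart before and 2.6 after — 0.8 units further apart.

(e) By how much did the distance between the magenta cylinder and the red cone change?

-0.8

The distance was about 4.8 in the first image and 4.0 in the second, so they moved 0.8 units closer together.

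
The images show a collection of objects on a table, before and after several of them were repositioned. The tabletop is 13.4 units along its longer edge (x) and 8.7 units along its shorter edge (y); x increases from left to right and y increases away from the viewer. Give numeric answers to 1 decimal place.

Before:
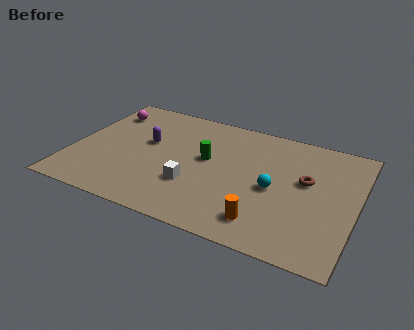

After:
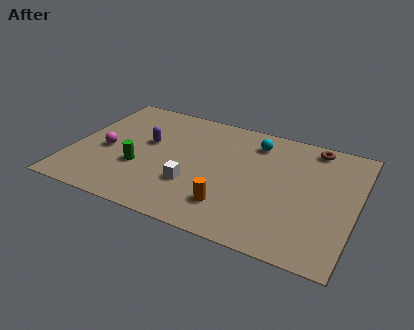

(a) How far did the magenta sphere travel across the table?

3.0

The magenta sphere moved from about (1.1, 6.8) to (1.6, 3.8), a distance of √(0.5² + 3.0²) ≈ 3.0.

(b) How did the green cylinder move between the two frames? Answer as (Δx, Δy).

(-3.0, -1.8)

From the two frames, the green cylinder sits at roughly (6.3, 4.9) before and (3.3, 3.1) after.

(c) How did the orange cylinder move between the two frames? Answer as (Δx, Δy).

(-1.6, 0.4)

The orange cylinder started near (9.4, 1.6) and ended near (7.8, 2.0).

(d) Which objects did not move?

the purple capsule and the white cube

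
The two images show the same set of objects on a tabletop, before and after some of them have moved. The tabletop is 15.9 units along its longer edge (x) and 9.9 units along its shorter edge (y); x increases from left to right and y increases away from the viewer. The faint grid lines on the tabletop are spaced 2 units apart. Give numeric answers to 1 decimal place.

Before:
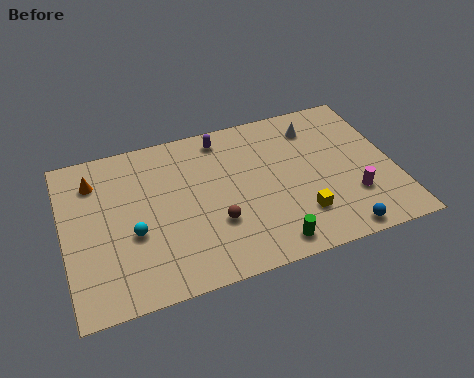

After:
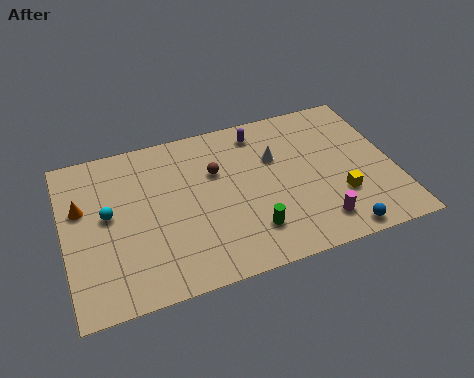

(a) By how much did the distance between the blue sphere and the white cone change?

-0.9

Before: roughly 7.0 units apart; after: 6.1. That's 0.9 units closer together.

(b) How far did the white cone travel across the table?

2.5

The white cone moved from about (12.4, 7.9) to (10.3, 6.5), a distance of √(2.1² + 1.4²) ≈ 2.5.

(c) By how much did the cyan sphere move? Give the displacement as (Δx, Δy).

(-1.1, 1.5)

From the two frames, the cyan sphere sits at roughly (3.2, 3.9) before and (2.1, 5.4) after.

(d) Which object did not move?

the blue sphere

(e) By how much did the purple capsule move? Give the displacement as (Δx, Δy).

(1.8, -0.2)

From the two frames, the purple capsule sits at roughly (7.9, 8.6) before and (9.7, 8.4) after.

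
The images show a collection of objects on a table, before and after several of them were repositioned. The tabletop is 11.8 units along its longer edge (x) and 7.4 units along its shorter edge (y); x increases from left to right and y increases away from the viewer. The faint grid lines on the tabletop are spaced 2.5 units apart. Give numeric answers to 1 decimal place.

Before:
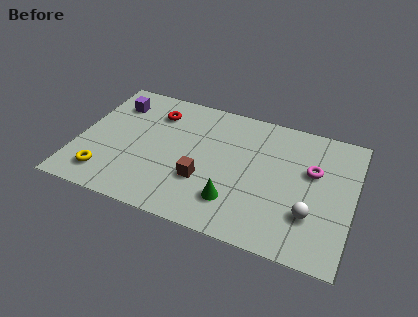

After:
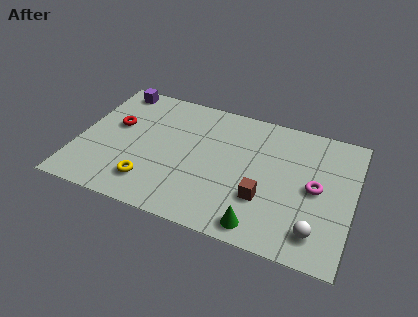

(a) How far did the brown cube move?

2.6

The brown cube moved from about (5.5, 2.5) to (8.1, 2.4), a distance of √(2.6² + 0.1²) ≈ 2.6.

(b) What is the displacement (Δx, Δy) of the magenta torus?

(0.2, -0.9)

The magenta torus started near (10.0, 4.6) and ended near (10.2, 3.7).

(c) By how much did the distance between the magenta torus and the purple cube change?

+0.7

They were about 8.8 units apart before and 9.5 after — 0.7 units further apart.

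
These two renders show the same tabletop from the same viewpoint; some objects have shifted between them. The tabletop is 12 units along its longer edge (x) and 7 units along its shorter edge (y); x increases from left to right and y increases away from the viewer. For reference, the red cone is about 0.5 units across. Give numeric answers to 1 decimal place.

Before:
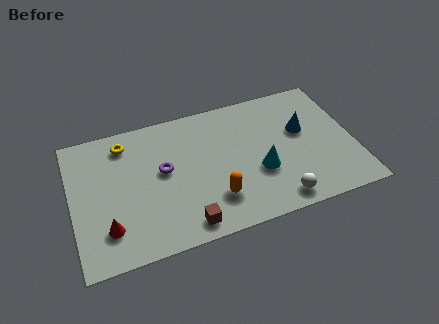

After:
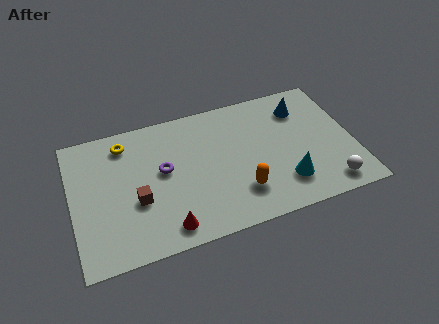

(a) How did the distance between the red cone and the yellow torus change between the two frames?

+0.8

Before: roughly 4.2 units apart; after: 5.0. That's 0.8 units further apart.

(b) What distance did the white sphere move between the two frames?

2.2

The white sphere was near (8.5, 0.9) before and (10.7, 1.0) after, so it travelled √(2.2² + 0.1²) ≈ 2.2 units.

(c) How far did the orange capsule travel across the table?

1.1

From (5.9, 1.8) to (7.0, 1.8), the orange capsule covered √(1.1² + 0.0²) ≈ 1.1 units.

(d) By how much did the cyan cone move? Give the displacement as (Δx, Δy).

(1.0, -0.9)

From the two frames, the cyan cone sits at roughly (7.9, 2.6) before and (8.9, 1.7) after.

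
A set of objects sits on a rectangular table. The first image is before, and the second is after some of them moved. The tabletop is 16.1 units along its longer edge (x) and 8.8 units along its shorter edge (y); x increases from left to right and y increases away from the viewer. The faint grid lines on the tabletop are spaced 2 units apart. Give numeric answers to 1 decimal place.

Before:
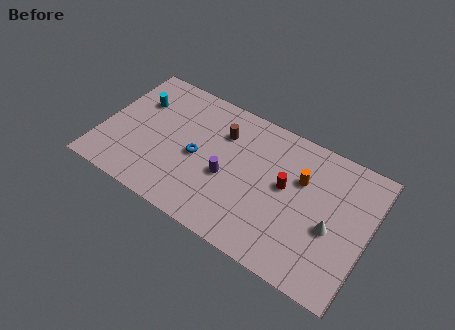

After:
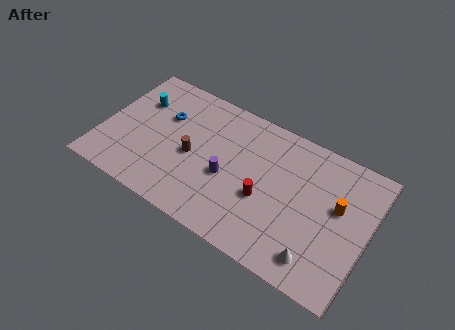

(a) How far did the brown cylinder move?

2.8

The brown cylinder moved from about (7.0, 6.4) to (5.5, 4.0), a distance of √(1.5² + 2.4²) ≈ 2.8.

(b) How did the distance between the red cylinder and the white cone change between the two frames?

+0.9

Before: roughly 3.1 units apart; after: 4.0. That's 0.9 units further apart.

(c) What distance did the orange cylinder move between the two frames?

2.4

The orange cylinder moved from about (11.9, 5.8) to (14.2, 5.2), a distance of √(2.3² + 0.6²) ≈ 2.4.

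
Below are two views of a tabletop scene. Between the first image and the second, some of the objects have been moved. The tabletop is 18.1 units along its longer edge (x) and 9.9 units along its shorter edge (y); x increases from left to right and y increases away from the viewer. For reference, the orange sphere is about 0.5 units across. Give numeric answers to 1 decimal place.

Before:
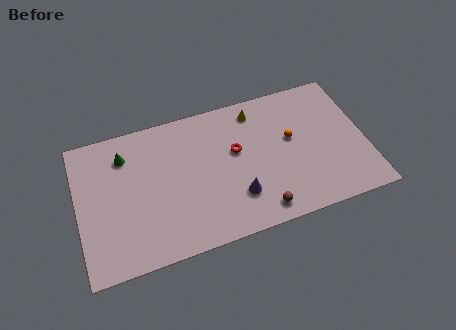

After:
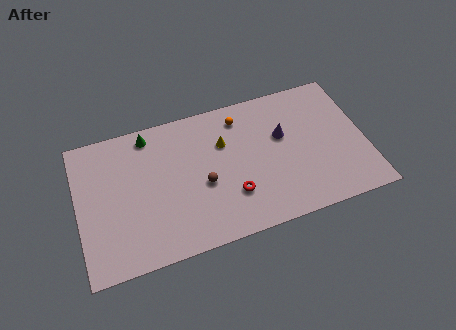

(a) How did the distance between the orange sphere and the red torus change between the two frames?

+1.9

The distance was about 3.5 in the first image and 5.4 in the second, so they moved 1.9 units further apart.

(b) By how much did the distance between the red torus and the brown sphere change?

-2.6

The distance was about 4.7 in the first image and 2.1 in the second, so they moved 2.6 units closer together.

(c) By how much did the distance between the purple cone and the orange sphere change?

-1.5

They were about 4.8 units apart before and 3.3 after — 1.5 units closer together.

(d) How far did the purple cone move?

4.7

The purple cone moved from about (9.8, 2.7) to (13.0, 6.1), a distance of √(3.2² + 3.4²) ≈ 4.7.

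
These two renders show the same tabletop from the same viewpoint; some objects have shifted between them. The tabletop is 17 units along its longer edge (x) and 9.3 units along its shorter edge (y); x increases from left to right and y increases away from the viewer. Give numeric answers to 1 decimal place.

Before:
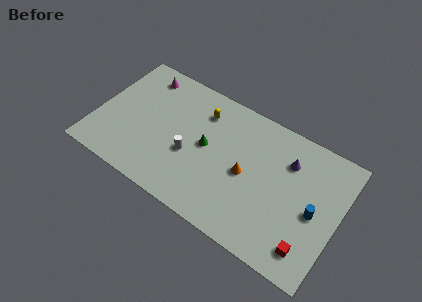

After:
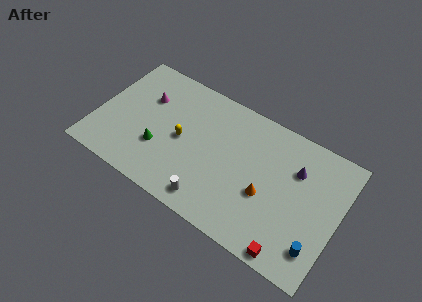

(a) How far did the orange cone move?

1.7

The orange cone moved from about (10.6, 4.4) to (12.1, 3.7), a distance of √(1.5² + 0.7²) ≈ 1.7.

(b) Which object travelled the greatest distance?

the green cone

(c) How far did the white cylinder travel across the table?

3.1

From (6.7, 3.7) to (8.6, 1.3), the white cylinder covered √(1.9² + 2.4²) ≈ 3.1 units.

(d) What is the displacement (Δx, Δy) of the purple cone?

(0.6, -0.3)

The purple cone started near (13.2, 6.8) and ended near (13.8, 6.5).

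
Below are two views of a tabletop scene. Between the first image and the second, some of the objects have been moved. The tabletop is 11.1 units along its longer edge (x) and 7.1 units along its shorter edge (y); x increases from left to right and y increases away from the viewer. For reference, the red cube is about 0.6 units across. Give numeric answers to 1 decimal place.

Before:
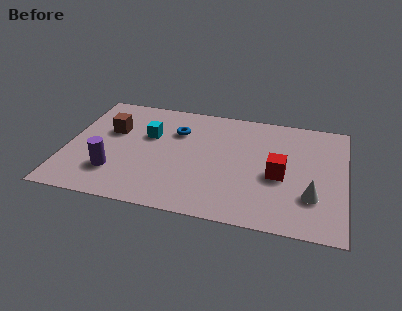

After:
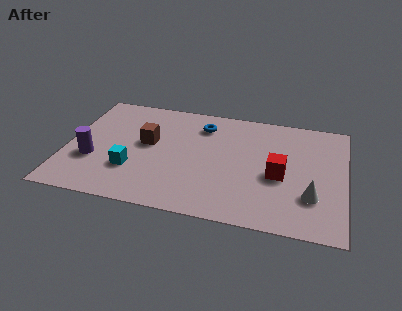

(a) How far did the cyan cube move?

2.4

The cyan cube was near (3.2, 4.5) before and (2.7, 2.2) after, so it travelled √(0.5² + 2.3²) ≈ 2.4 units.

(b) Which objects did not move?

the red cube and the white cone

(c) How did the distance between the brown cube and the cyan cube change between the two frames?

+0.4

The distance was about 1.5 in the first image and 1.9 in the second, so they moved 0.4 units further apart.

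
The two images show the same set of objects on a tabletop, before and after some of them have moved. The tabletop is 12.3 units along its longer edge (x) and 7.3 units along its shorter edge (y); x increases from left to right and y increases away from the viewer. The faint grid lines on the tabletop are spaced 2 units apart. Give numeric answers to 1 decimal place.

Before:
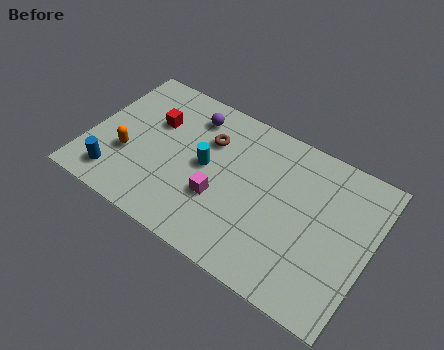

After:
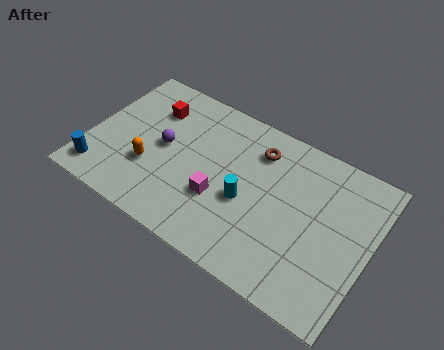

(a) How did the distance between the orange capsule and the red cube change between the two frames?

+0.6

They were about 2.3 units apart before and 2.9 after — 0.6 units further apart.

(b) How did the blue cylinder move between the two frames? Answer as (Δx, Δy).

(-0.7, -0.1)

From the two frames, the blue cylinder sits at roughly (1.5, 1.3) before and (0.8, 1.2) after.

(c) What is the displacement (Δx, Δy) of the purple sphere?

(-0.9, -2.1)

From the two frames, the purple sphere sits at roughly (4.1, 5.9) before and (3.2, 3.8) after.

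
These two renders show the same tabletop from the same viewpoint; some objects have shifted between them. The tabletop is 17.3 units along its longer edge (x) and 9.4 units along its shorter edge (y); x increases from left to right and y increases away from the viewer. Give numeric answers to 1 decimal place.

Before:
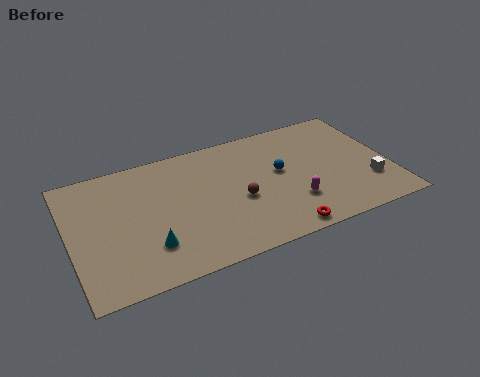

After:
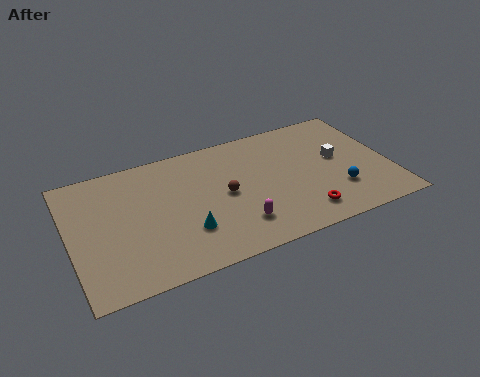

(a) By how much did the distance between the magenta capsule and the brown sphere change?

-0.6

The distance was about 3.1 in the first image and 2.5 in the second, so they moved 0.6 units closer together.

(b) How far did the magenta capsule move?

3.1

The magenta capsule was near (11.8, 2.7) before and (8.7, 2.2) after, so it travelled √(3.1² + 0.5²) ≈ 3.1 units.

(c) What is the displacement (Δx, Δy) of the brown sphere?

(-0.7, 0.7)

The brown sphere was at about (9.0, 4.0) and moved to about (8.3, 4.7).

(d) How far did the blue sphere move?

3.9

From (11.4, 5.3) to (14.3, 2.7), the blue sphere covered √(2.9² + 2.6²) ≈ 3.9 units.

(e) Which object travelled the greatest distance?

the blue sphere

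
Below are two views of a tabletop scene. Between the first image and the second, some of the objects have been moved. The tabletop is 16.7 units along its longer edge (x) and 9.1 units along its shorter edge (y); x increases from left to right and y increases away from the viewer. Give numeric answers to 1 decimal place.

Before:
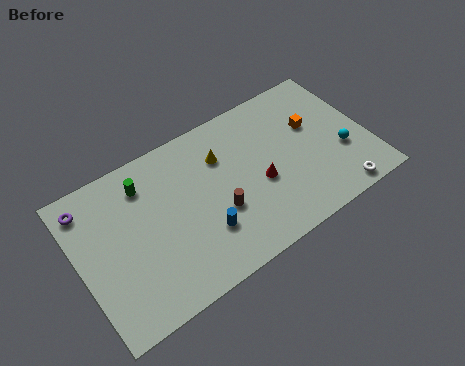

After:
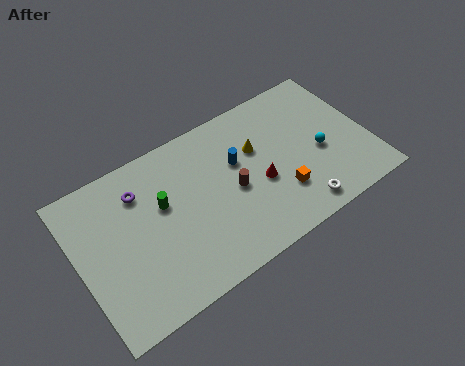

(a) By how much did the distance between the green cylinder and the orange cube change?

-2.8

The distance was about 9.8 in the first image and 7.0 in the second, so they moved 2.8 units closer together.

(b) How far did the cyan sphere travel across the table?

1.3

The cyan sphere was near (15.1, 3.3) before and (13.9, 3.9) after, so it travelled √(1.2² + 0.6²) ≈ 1.3 units.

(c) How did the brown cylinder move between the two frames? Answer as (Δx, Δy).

(1.0, 0.8)

From the two frames, the brown cylinder sits at roughly (7.8, 3.4) before and (8.8, 4.2) after.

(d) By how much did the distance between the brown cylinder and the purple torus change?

-2.4

Before: roughly 8.1 units apart; after: 5.7. That's 2.4 units closer together.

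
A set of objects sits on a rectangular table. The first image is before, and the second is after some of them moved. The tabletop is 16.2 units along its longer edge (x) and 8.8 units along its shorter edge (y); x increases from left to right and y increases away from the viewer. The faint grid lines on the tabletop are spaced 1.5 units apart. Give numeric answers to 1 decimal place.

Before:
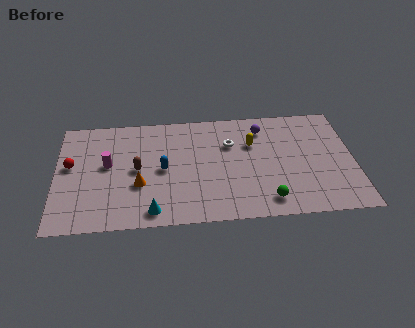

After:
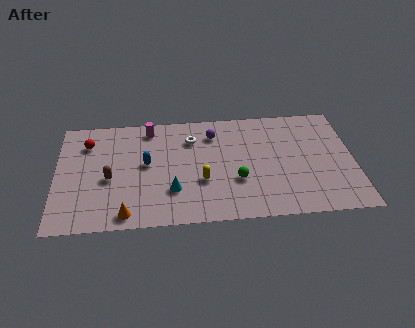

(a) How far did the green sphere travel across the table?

2.3

From (11.4, 1.4) to (9.8, 3.1), the green sphere covered √(1.6² + 1.7²) ≈ 2.3 units.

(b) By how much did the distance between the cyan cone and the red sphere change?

+0.3

They were about 5.9 units apart before and 6.2 after — 0.3 units further apart.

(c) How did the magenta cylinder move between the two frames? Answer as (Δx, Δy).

(2.3, 2.7)

The magenta cylinder was at about (2.8, 4.9) and moved to about (5.1, 7.6).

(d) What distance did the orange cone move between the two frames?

2.3

From (4.5, 3.2) to (3.8, 1.0), the orange cone covered √(0.7² + 2.2²) ≈ 2.3 units.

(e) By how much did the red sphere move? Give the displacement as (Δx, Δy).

(0.9, 1.7)

From the two frames, the red sphere sits at roughly (0.8, 5.0) before and (1.7, 6.7) after.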